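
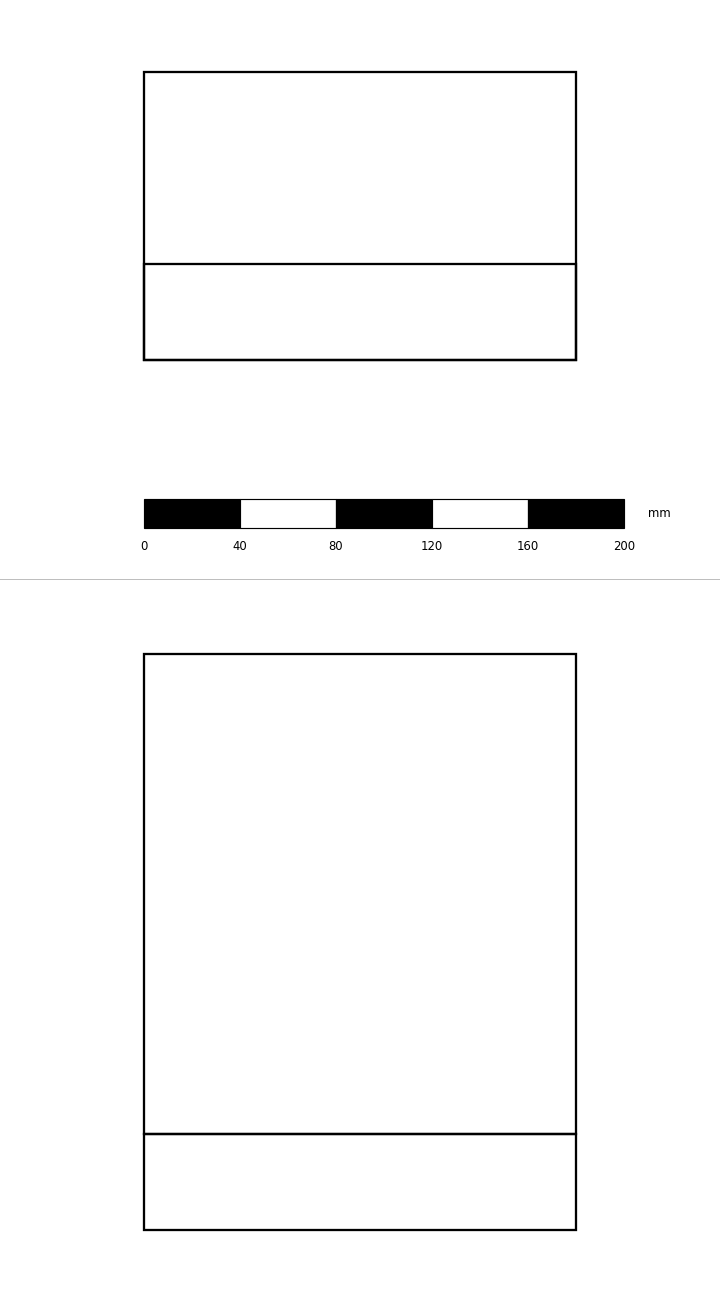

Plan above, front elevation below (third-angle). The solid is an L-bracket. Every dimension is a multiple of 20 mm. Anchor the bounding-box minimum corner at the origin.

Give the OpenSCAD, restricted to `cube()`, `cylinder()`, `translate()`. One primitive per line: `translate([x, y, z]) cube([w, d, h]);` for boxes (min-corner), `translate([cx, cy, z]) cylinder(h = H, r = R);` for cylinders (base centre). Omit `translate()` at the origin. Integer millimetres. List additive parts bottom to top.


cube([180, 120, 40]);
translate([0, 0, 40]) cube([180, 40, 200]);


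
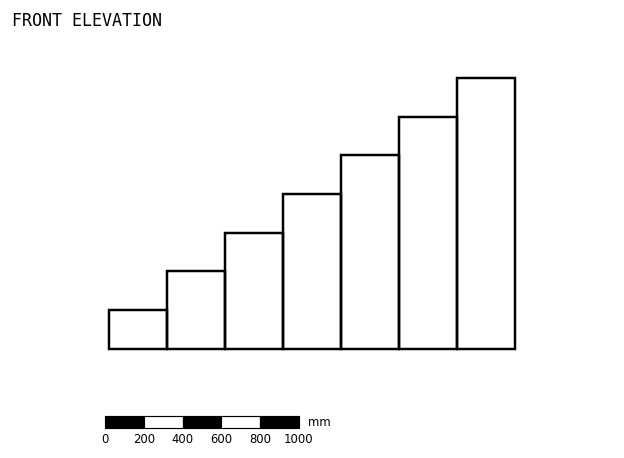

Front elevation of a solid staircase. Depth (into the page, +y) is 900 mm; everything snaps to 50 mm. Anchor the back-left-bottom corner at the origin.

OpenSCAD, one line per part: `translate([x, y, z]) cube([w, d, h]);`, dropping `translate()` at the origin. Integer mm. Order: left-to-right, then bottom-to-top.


cube([300, 900, 200]);
translate([300, 0, 0]) cube([300, 900, 400]);
translate([600, 0, 0]) cube([300, 900, 600]);
translate([900, 0, 0]) cube([300, 900, 800]);
translate([1200, 0, 0]) cube([300, 900, 1000]);
translate([1500, 0, 0]) cube([300, 900, 1200]);
translate([1800, 0, 0]) cube([300, 900, 1400]);


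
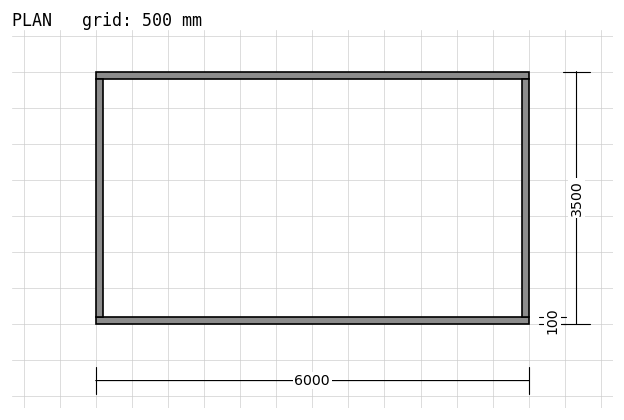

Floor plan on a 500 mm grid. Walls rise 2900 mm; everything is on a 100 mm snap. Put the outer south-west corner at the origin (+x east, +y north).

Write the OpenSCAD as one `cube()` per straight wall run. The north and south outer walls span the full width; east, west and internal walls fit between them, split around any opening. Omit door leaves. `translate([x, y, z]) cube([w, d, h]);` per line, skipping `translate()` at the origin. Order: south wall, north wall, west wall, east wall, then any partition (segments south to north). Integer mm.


cube([6000, 100, 2900]);
translate([0, 3400, 0]) cube([6000, 100, 2900]);
translate([0, 100, 0]) cube([100, 3300, 2900]);
translate([5900, 100, 0]) cube([100, 3300, 2900]);


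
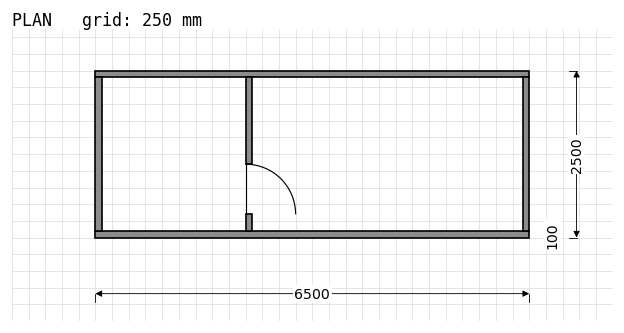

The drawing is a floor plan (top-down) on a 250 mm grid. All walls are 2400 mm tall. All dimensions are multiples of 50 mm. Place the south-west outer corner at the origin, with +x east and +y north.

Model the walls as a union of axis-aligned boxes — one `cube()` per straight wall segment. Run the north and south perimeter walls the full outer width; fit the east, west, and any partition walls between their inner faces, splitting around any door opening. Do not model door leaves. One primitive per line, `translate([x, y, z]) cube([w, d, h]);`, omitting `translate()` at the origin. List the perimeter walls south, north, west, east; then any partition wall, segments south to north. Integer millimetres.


cube([6500, 100, 2400]);
translate([0, 2400, 0]) cube([6500, 100, 2400]);
translate([0, 100, 0]) cube([100, 2300, 2400]);
translate([6400, 100, 0]) cube([100, 2300, 2400]);
translate([2250, 100, 0]) cube([100, 250, 2400]);
translate([2250, 1100, 0]) cube([100, 1300, 2400]);


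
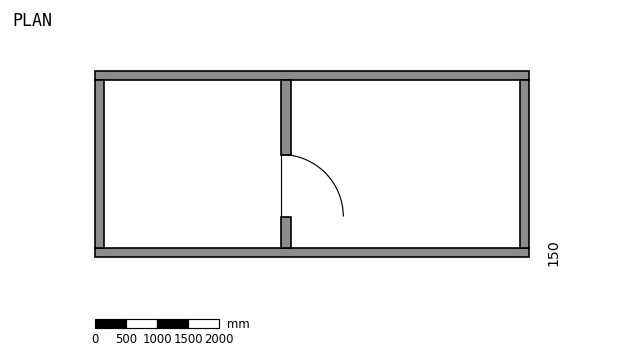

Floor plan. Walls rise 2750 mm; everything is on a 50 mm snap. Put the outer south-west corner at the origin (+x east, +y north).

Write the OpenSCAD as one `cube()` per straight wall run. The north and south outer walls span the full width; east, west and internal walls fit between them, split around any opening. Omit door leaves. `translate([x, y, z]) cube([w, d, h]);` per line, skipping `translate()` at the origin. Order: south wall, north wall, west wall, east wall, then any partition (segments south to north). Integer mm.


cube([7000, 150, 2750]);
translate([0, 2850, 0]) cube([7000, 150, 2750]);
translate([0, 150, 0]) cube([150, 2700, 2750]);
translate([6850, 150, 0]) cube([150, 2700, 2750]);
translate([3000, 150, 0]) cube([150, 500, 2750]);
translate([3000, 1650, 0]) cube([150, 1200, 2750]);


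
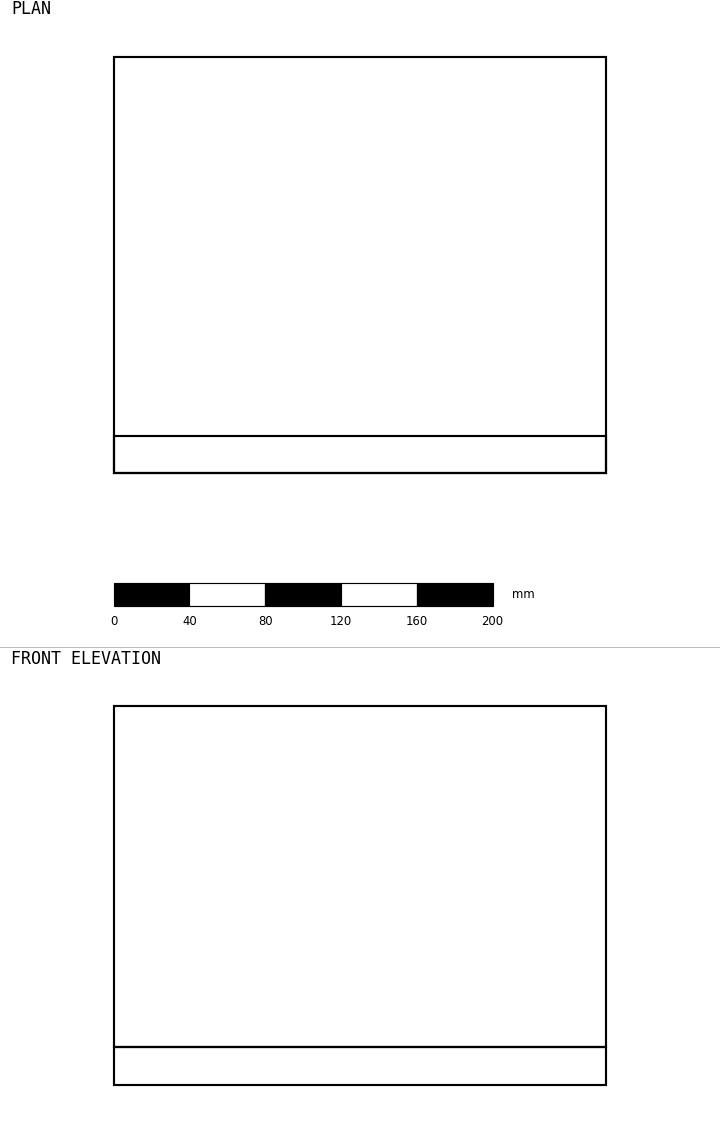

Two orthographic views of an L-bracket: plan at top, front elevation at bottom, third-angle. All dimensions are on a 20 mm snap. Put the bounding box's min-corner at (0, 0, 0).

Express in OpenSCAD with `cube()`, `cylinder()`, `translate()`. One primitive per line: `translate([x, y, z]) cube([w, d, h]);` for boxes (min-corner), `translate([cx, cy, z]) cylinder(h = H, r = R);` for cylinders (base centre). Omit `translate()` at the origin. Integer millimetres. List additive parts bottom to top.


cube([260, 220, 20]);
translate([0, 0, 20]) cube([260, 20, 180]);


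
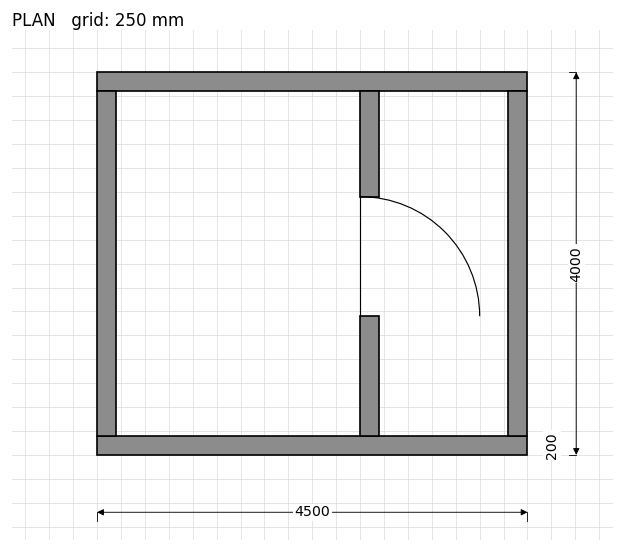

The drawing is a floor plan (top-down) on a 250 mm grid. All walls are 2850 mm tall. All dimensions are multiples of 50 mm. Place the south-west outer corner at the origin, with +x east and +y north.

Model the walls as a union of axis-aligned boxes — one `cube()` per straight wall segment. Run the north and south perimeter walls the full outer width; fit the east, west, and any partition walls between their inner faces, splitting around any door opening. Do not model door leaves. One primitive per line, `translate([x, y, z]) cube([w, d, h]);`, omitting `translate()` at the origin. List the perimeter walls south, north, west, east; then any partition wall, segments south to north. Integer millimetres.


cube([4500, 200, 2850]);
translate([0, 3800, 0]) cube([4500, 200, 2850]);
translate([0, 200, 0]) cube([200, 3600, 2850]);
translate([4300, 200, 0]) cube([200, 3600, 2850]);
translate([2750, 200, 0]) cube([200, 1250, 2850]);
translate([2750, 2700, 0]) cube([200, 1100, 2850]);


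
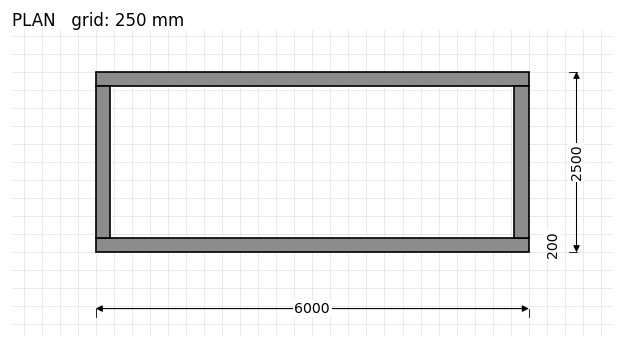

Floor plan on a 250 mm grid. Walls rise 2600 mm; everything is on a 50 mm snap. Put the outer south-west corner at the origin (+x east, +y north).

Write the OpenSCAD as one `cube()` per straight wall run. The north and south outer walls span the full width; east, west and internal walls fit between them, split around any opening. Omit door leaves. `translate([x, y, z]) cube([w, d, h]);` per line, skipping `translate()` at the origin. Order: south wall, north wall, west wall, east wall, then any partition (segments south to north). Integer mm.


cube([6000, 200, 2600]);
translate([0, 2300, 0]) cube([6000, 200, 2600]);
translate([0, 200, 0]) cube([200, 2100, 2600]);
translate([5800, 200, 0]) cube([200, 2100, 2600]);


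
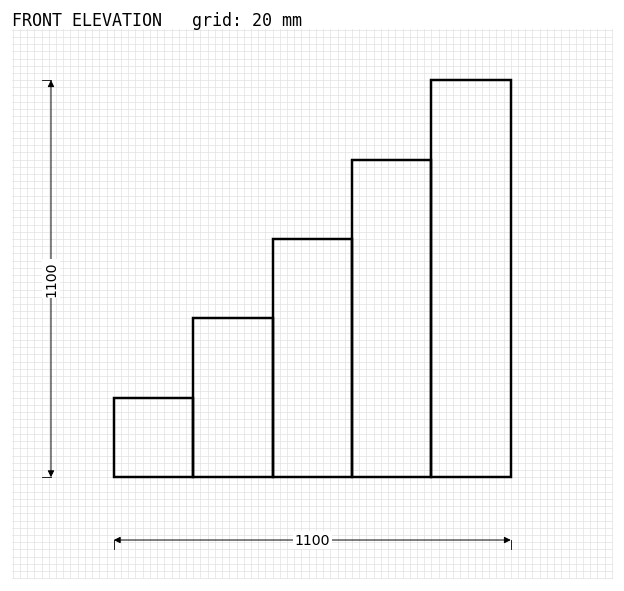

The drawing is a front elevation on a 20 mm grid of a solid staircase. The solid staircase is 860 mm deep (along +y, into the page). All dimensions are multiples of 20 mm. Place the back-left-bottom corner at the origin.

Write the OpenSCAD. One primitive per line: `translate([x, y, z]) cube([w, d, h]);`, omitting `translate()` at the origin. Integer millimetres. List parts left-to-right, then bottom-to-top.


cube([220, 860, 220]);
translate([220, 0, 0]) cube([220, 860, 440]);
translate([440, 0, 0]) cube([220, 860, 660]);
translate([660, 0, 0]) cube([220, 860, 880]);
translate([880, 0, 0]) cube([220, 860, 1100]);


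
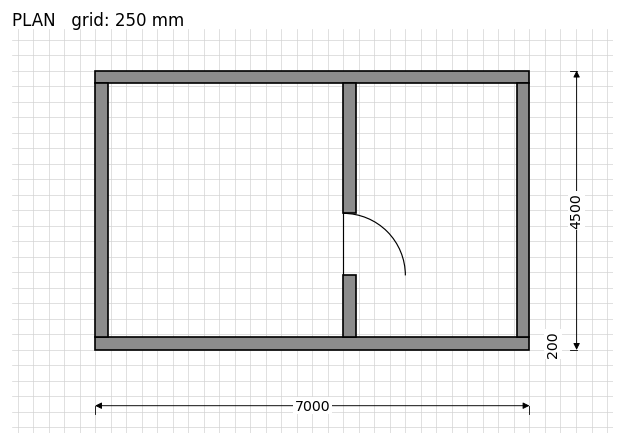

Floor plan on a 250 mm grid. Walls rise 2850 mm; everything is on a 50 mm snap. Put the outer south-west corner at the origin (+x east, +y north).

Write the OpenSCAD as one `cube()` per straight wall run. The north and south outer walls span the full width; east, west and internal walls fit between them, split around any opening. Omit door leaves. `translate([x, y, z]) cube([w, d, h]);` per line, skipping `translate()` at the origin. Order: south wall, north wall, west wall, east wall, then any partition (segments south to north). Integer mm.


cube([7000, 200, 2850]);
translate([0, 4300, 0]) cube([7000, 200, 2850]);
translate([0, 200, 0]) cube([200, 4100, 2850]);
translate([6800, 200, 0]) cube([200, 4100, 2850]);
translate([4000, 200, 0]) cube([200, 1000, 2850]);
translate([4000, 2200, 0]) cube([200, 2100, 2850]);


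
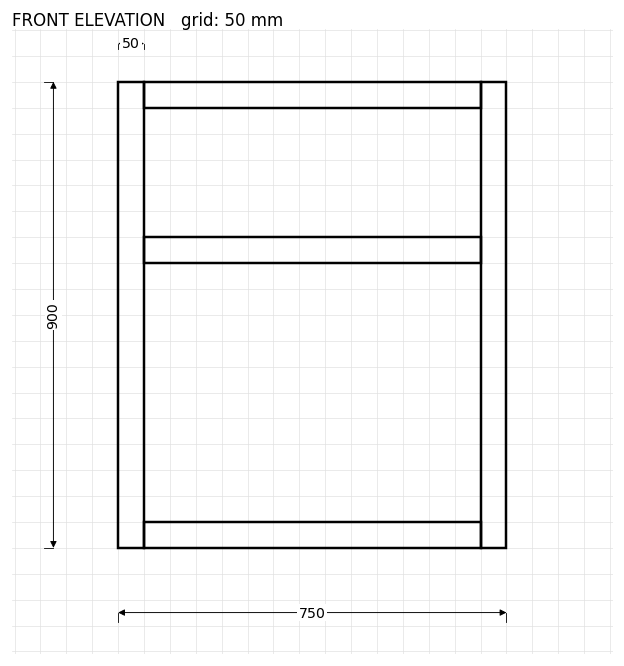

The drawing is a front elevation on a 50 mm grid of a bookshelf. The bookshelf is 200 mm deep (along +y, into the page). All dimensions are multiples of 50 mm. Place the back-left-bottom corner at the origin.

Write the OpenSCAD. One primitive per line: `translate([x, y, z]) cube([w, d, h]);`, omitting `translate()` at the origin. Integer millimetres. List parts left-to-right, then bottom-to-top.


cube([50, 200, 900]);
translate([50, 0, 0]) cube([650, 200, 50]);
translate([50, 0, 550]) cube([650, 200, 50]);
translate([50, 0, 850]) cube([650, 200, 50]);
translate([700, 0, 0]) cube([50, 200, 900]);


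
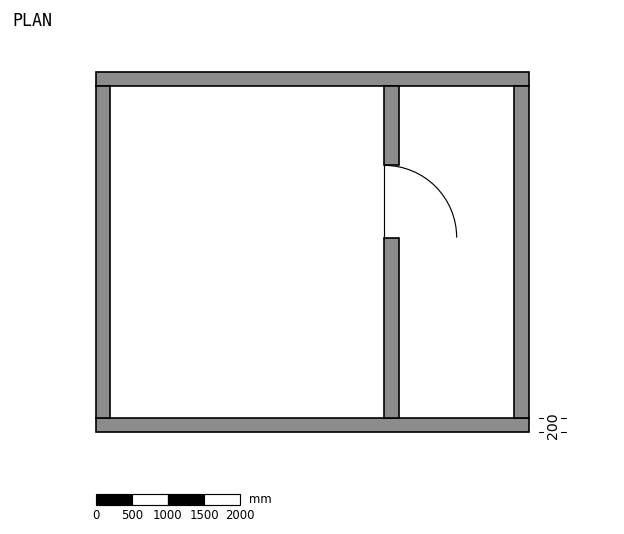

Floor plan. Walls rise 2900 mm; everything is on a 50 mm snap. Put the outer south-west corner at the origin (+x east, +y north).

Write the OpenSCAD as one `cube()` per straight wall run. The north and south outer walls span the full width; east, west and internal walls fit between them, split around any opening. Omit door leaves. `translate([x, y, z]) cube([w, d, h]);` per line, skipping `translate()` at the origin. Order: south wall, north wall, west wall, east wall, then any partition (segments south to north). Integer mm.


cube([6000, 200, 2900]);
translate([0, 4800, 0]) cube([6000, 200, 2900]);
translate([0, 200, 0]) cube([200, 4600, 2900]);
translate([5800, 200, 0]) cube([200, 4600, 2900]);
translate([4000, 200, 0]) cube([200, 2500, 2900]);
translate([4000, 3700, 0]) cube([200, 1100, 2900]);


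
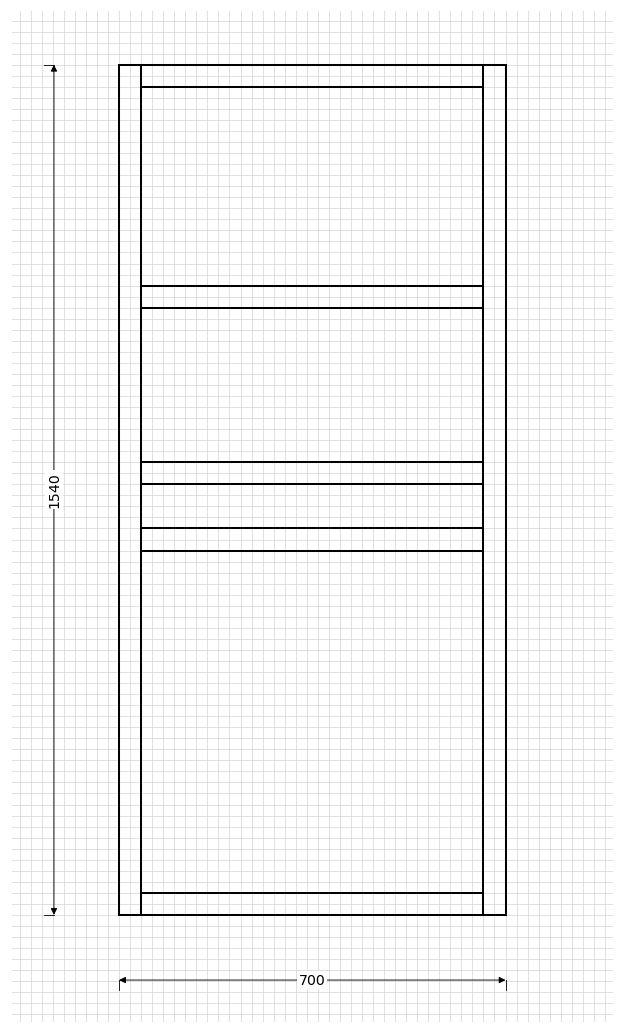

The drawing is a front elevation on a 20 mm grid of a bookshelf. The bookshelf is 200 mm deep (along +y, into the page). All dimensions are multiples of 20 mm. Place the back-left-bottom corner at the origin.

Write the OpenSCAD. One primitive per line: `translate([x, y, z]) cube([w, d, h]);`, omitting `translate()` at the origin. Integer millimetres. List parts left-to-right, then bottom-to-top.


cube([40, 200, 1540]);
translate([40, 0, 0]) cube([620, 200, 40]);
translate([40, 0, 660]) cube([620, 200, 40]);
translate([40, 0, 780]) cube([620, 200, 40]);
translate([40, 0, 1100]) cube([620, 200, 40]);
translate([40, 0, 1500]) cube([620, 200, 40]);
translate([660, 0, 0]) cube([40, 200, 1540]);


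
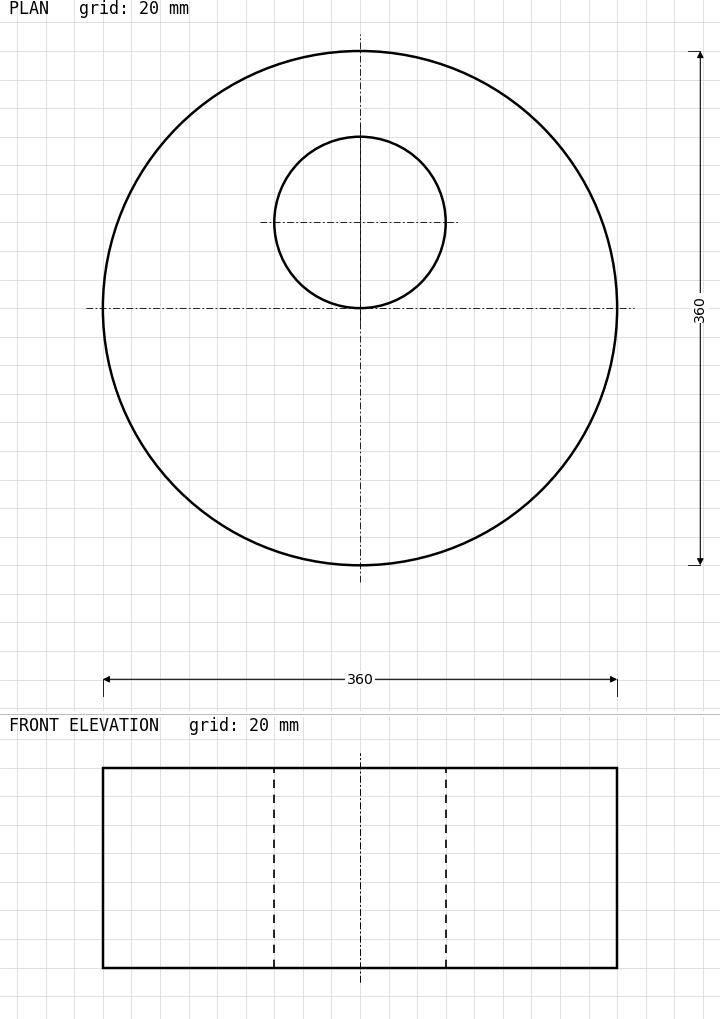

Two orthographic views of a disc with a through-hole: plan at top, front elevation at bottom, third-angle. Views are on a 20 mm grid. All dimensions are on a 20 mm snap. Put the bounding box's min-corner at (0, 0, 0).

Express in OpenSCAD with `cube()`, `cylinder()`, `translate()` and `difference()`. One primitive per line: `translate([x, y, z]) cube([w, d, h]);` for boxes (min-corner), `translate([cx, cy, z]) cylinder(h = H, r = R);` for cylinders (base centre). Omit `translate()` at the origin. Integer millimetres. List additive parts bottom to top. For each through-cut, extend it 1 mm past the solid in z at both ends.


difference() {
  translate([180, 180, 0]) cylinder(h = 140, r = 180);
  translate([180, 240, -1]) cylinder(h = 142, r = 60);
}


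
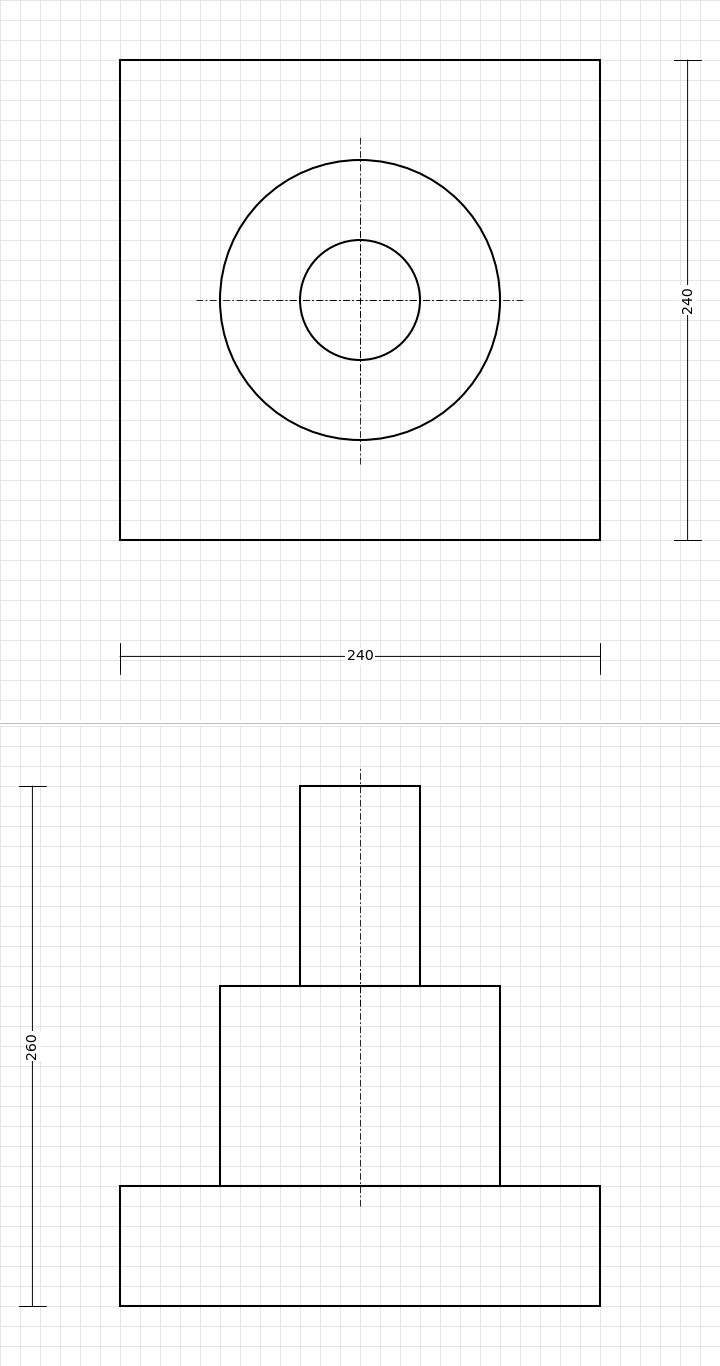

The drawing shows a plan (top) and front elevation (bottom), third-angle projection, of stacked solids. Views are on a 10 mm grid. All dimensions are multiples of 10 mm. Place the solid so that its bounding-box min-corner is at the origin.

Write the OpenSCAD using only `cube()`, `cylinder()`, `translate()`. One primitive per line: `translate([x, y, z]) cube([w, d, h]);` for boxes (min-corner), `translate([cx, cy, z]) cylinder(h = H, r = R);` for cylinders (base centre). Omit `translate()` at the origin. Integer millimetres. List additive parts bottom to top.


cube([240, 240, 60]);
translate([120, 120, 60]) cylinder(h = 100, r = 70);
translate([120, 120, 160]) cylinder(h = 100, r = 30);


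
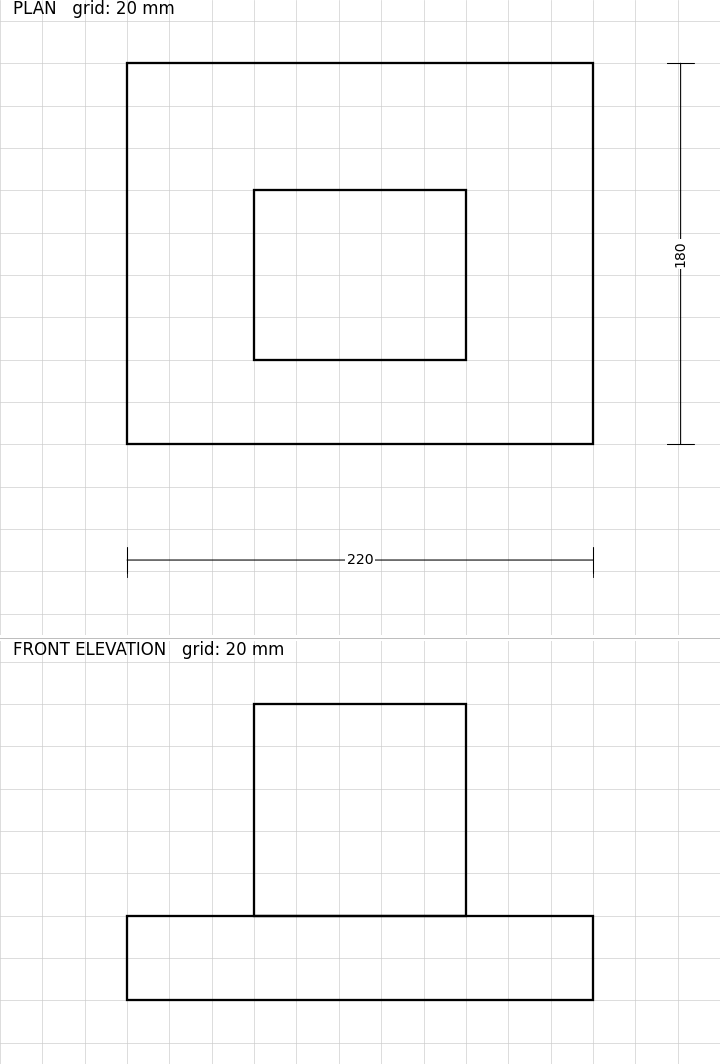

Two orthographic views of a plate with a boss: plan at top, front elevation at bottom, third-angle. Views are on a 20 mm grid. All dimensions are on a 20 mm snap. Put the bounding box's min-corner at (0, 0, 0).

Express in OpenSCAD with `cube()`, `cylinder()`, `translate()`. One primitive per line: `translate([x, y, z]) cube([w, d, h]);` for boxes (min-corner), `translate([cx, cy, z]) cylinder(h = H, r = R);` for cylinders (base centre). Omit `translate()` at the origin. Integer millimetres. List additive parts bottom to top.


cube([220, 180, 40]);
translate([60, 40, 40]) cube([100, 80, 100]);


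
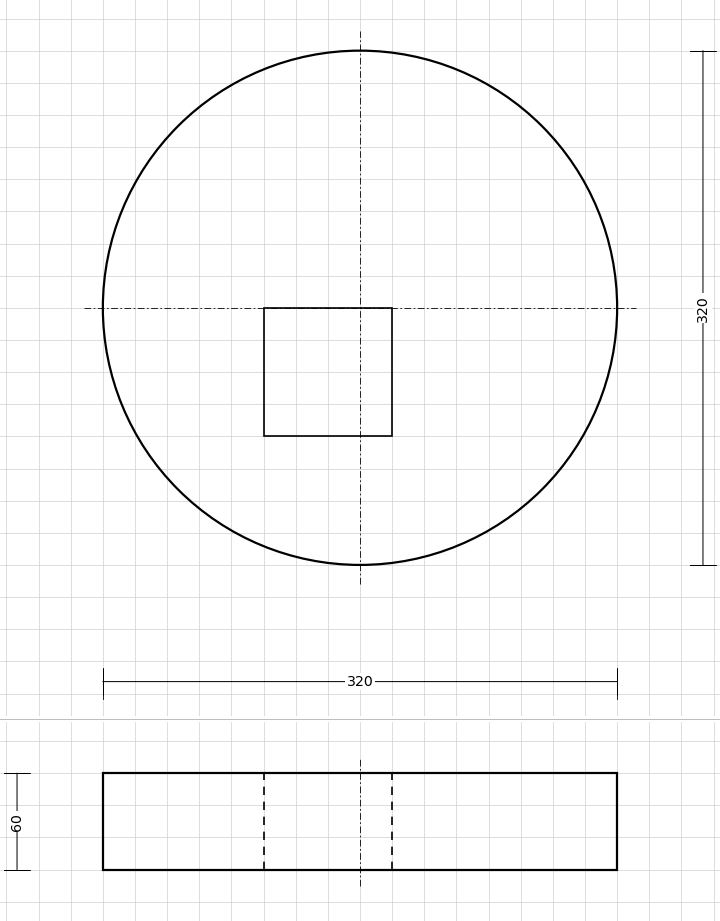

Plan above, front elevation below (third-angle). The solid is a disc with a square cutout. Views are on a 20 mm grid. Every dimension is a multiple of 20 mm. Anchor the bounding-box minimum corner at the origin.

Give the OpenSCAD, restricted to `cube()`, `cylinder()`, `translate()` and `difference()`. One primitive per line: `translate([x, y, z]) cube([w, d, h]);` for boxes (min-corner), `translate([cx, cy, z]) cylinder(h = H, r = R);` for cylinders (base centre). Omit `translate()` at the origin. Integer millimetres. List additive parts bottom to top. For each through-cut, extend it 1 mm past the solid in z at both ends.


difference() {
  translate([160, 160, 0]) cylinder(h = 60, r = 160);
  translate([100, 80, -1]) cube([80, 80, 62]);
}


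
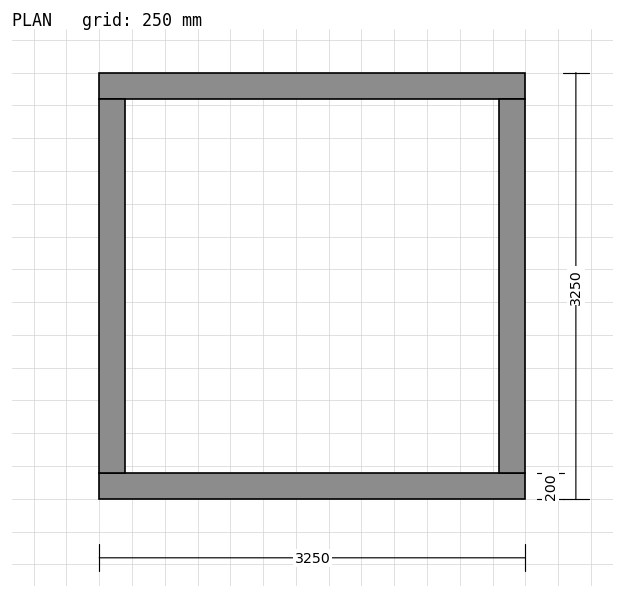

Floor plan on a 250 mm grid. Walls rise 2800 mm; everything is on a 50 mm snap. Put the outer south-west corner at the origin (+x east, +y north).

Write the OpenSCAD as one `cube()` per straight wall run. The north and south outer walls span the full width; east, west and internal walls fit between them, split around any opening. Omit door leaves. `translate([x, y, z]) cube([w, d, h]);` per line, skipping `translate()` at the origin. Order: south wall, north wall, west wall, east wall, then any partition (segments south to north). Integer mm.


cube([3250, 200, 2800]);
translate([0, 3050, 0]) cube([3250, 200, 2800]);
translate([0, 200, 0]) cube([200, 2850, 2800]);
translate([3050, 200, 0]) cube([200, 2850, 2800]);


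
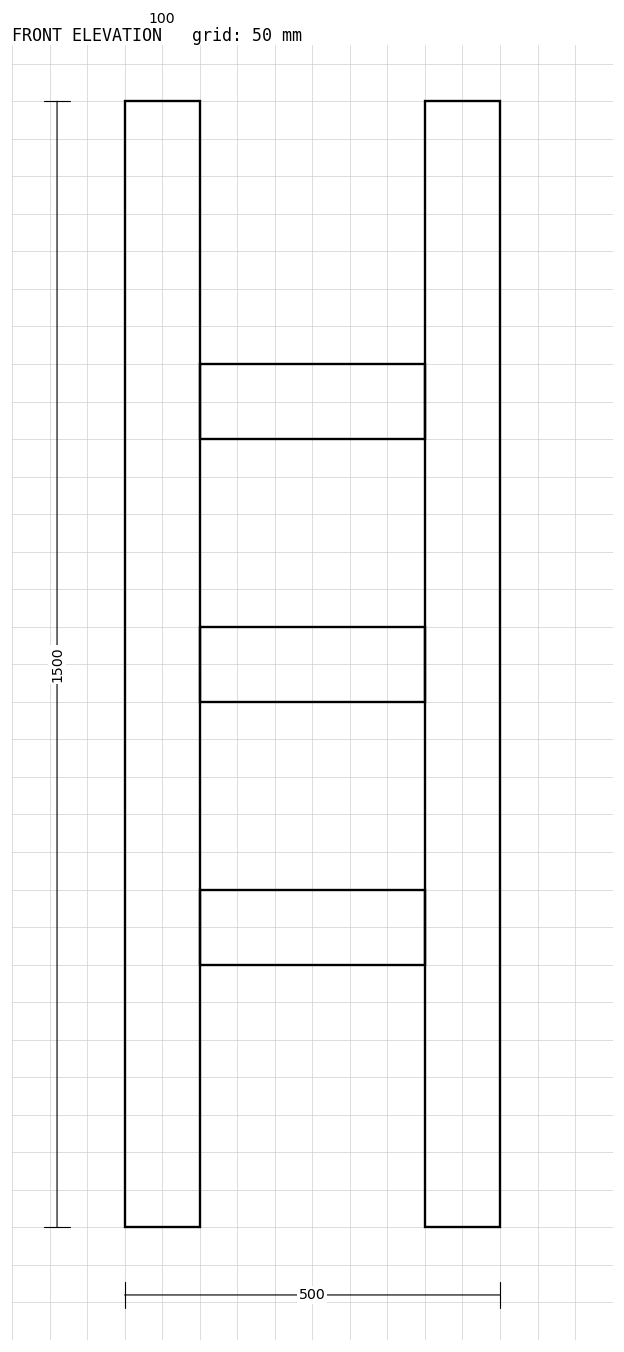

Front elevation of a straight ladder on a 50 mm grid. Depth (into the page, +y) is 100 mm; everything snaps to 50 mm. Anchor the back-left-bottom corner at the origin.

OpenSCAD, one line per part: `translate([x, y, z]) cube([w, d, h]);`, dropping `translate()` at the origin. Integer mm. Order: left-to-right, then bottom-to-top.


cube([100, 100, 1500]);
translate([100, 0, 350]) cube([300, 100, 100]);
translate([100, 0, 700]) cube([300, 100, 100]);
translate([100, 0, 1050]) cube([300, 100, 100]);
translate([400, 0, 0]) cube([100, 100, 1500]);


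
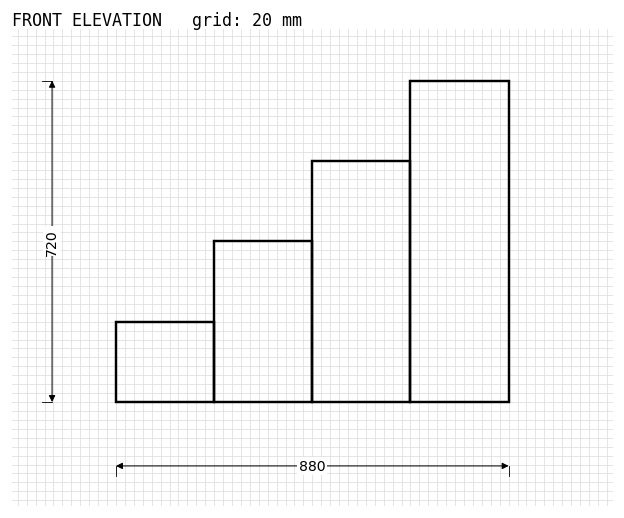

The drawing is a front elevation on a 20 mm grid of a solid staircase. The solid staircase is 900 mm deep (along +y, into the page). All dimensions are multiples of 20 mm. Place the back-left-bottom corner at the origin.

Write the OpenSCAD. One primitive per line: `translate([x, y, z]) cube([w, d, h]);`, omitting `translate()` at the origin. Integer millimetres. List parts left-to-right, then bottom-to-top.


cube([220, 900, 180]);
translate([220, 0, 0]) cube([220, 900, 360]);
translate([440, 0, 0]) cube([220, 900, 540]);
translate([660, 0, 0]) cube([220, 900, 720]);


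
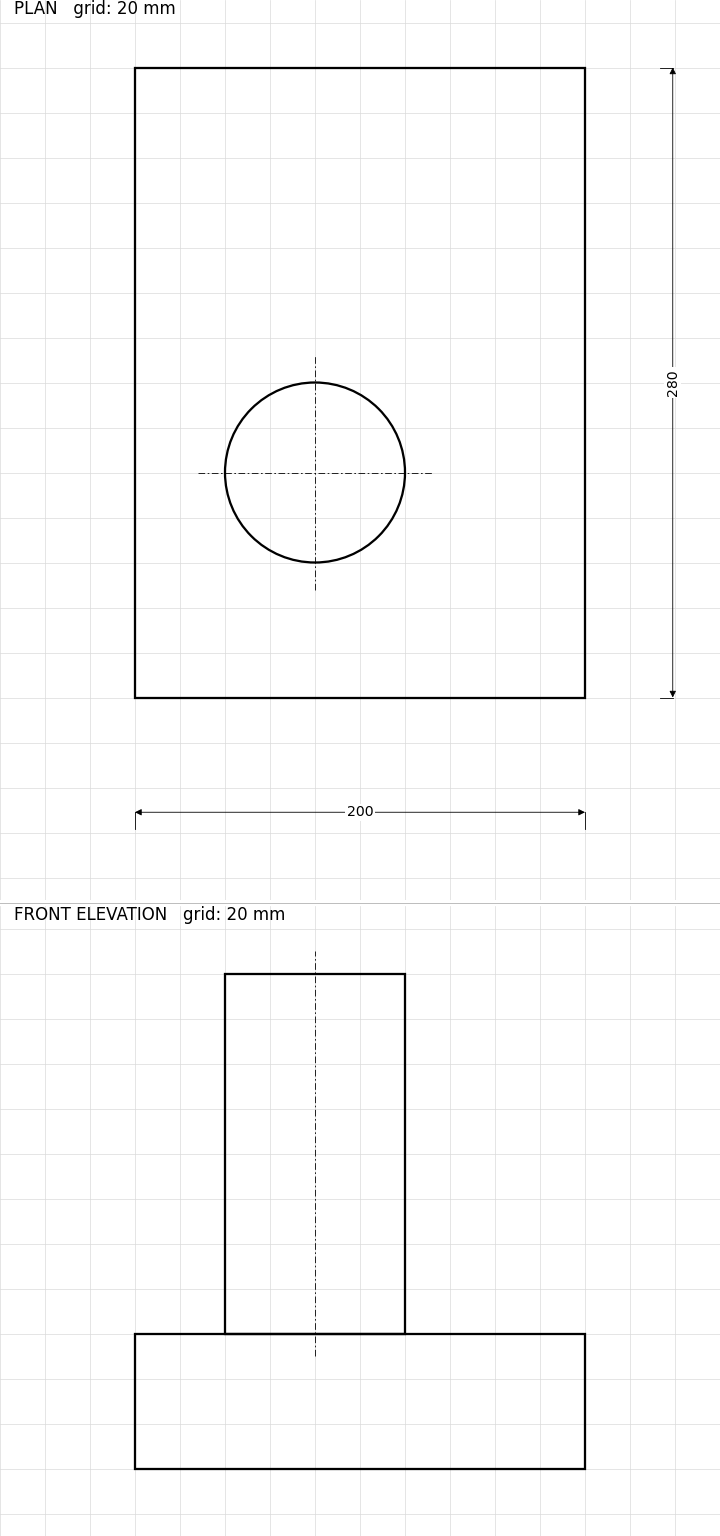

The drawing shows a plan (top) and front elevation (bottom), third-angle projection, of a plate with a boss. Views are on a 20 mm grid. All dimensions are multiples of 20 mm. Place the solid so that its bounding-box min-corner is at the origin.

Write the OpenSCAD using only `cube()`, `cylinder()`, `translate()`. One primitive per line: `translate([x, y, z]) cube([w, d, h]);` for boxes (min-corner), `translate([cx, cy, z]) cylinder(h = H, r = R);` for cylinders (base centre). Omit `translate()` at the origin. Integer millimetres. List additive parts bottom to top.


cube([200, 280, 60]);
translate([80, 100, 60]) cylinder(h = 160, r = 40);


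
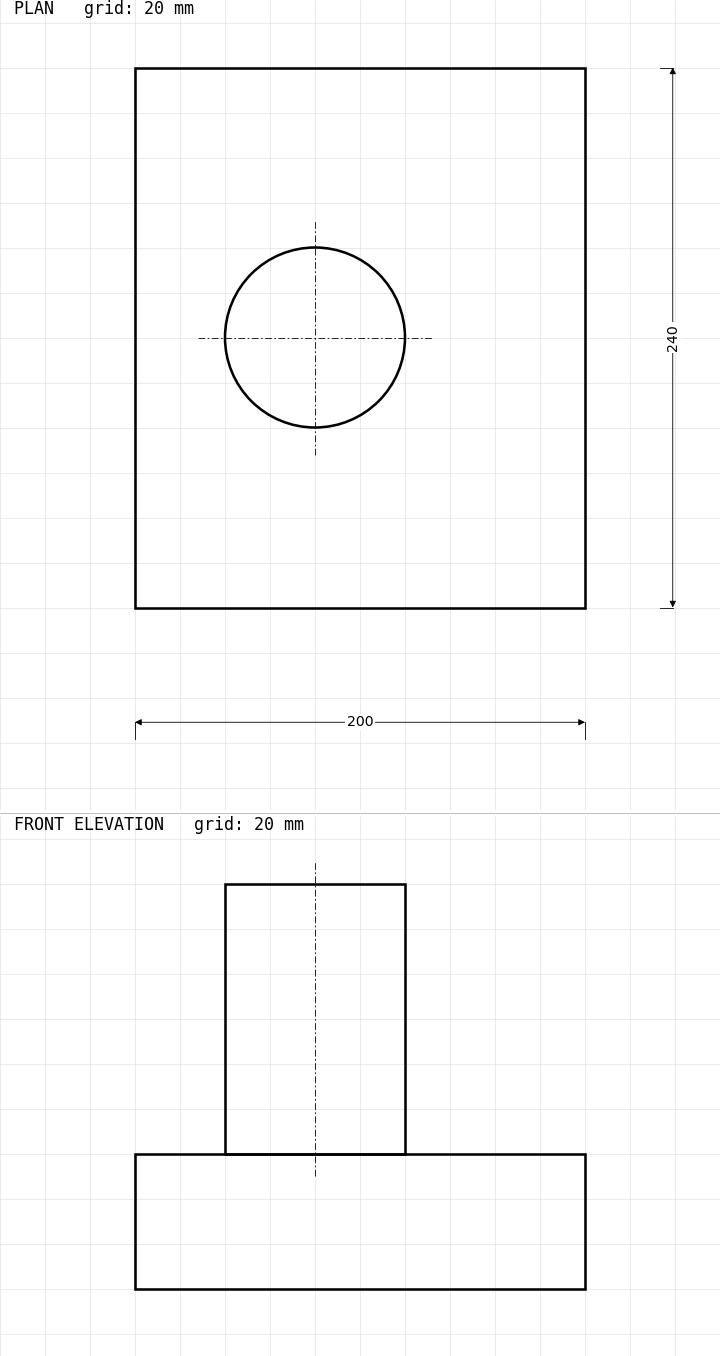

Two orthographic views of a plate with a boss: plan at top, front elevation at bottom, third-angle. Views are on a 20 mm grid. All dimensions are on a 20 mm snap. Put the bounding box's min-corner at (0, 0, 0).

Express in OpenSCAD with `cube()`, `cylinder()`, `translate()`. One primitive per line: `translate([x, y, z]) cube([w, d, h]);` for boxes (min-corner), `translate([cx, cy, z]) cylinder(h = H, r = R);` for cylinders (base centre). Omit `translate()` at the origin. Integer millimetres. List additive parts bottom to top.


cube([200, 240, 60]);
translate([80, 120, 60]) cylinder(h = 120, r = 40);


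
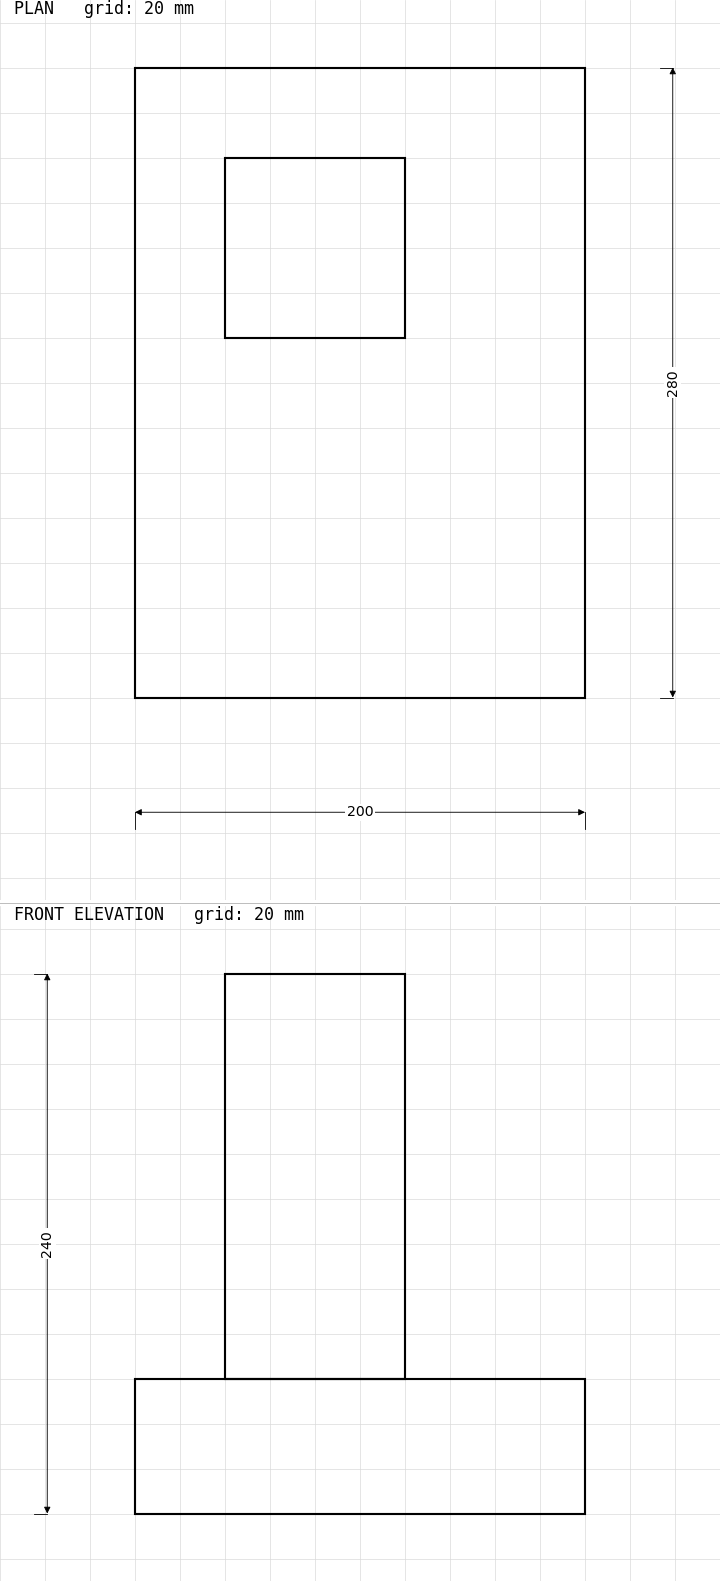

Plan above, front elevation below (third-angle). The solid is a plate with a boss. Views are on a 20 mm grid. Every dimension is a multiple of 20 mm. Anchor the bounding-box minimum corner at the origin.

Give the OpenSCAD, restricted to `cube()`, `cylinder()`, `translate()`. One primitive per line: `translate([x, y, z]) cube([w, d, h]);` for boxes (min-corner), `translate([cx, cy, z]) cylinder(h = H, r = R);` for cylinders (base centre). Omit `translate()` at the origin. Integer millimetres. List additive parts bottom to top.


cube([200, 280, 60]);
translate([40, 160, 60]) cube([80, 80, 180]);


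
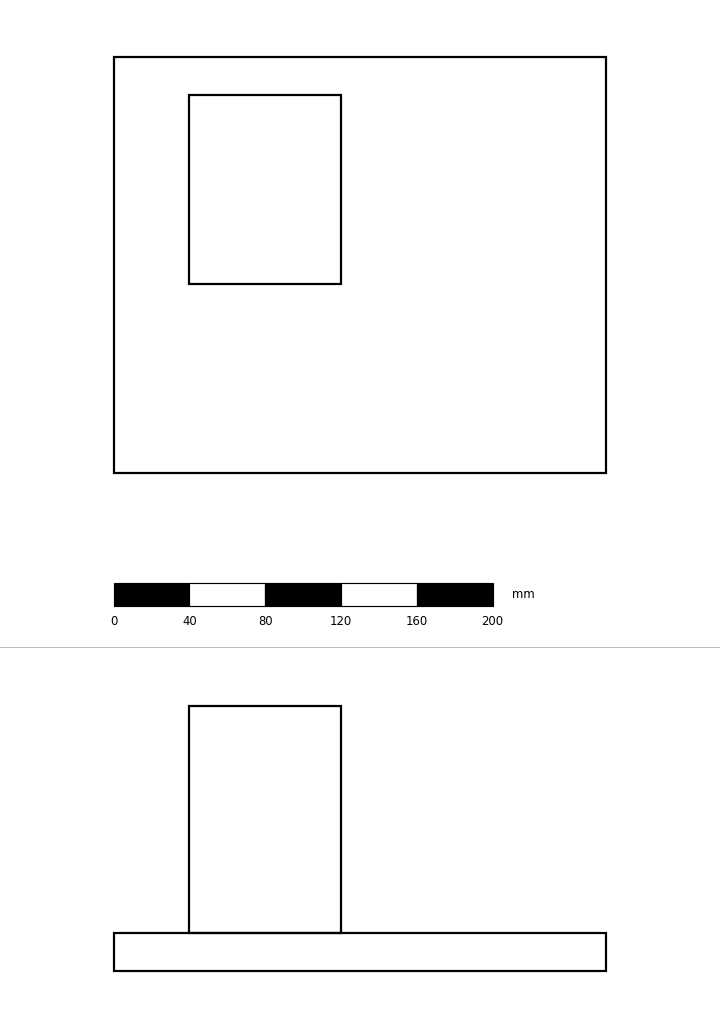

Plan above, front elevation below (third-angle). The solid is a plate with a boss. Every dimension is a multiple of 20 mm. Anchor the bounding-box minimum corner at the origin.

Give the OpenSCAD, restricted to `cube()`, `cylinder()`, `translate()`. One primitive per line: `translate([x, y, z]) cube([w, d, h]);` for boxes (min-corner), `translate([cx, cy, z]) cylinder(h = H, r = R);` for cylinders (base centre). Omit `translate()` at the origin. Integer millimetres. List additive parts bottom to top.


cube([260, 220, 20]);
translate([40, 100, 20]) cube([80, 100, 120]);


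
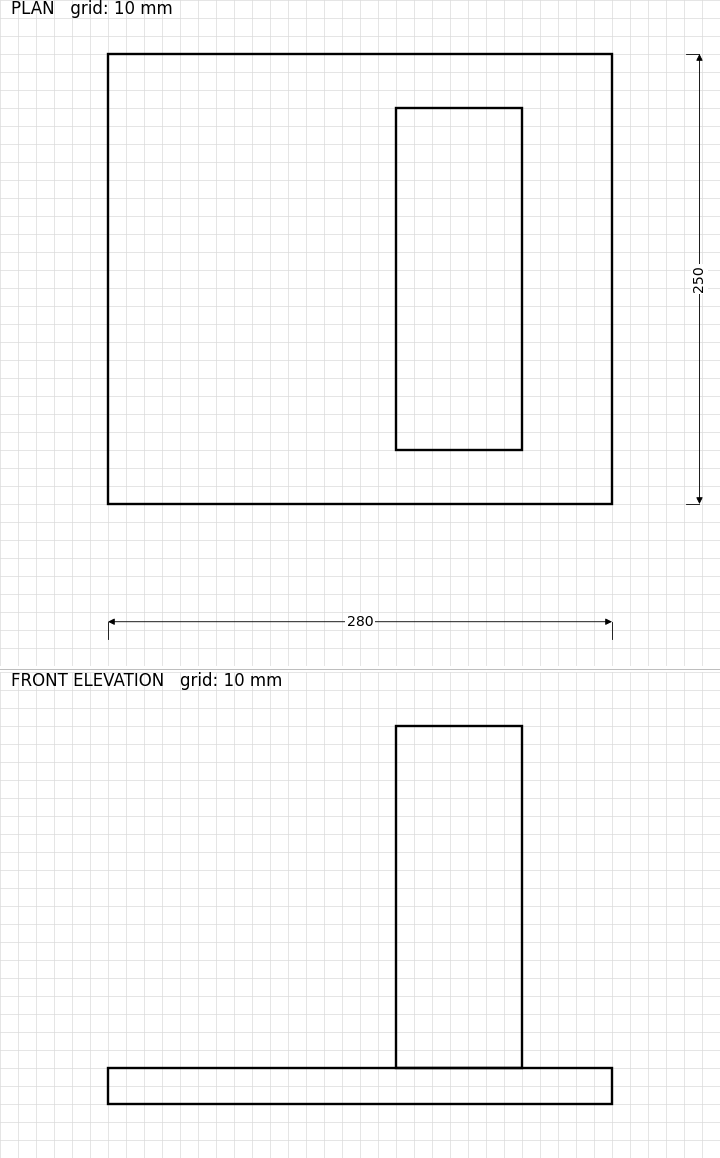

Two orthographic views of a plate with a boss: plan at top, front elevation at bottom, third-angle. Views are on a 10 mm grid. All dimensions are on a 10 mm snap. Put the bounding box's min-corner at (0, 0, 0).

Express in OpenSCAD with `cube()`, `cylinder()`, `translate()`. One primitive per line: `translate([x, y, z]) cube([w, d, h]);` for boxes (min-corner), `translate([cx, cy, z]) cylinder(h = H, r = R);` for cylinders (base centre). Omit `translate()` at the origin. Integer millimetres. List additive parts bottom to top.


cube([280, 250, 20]);
translate([160, 30, 20]) cube([70, 190, 190]);


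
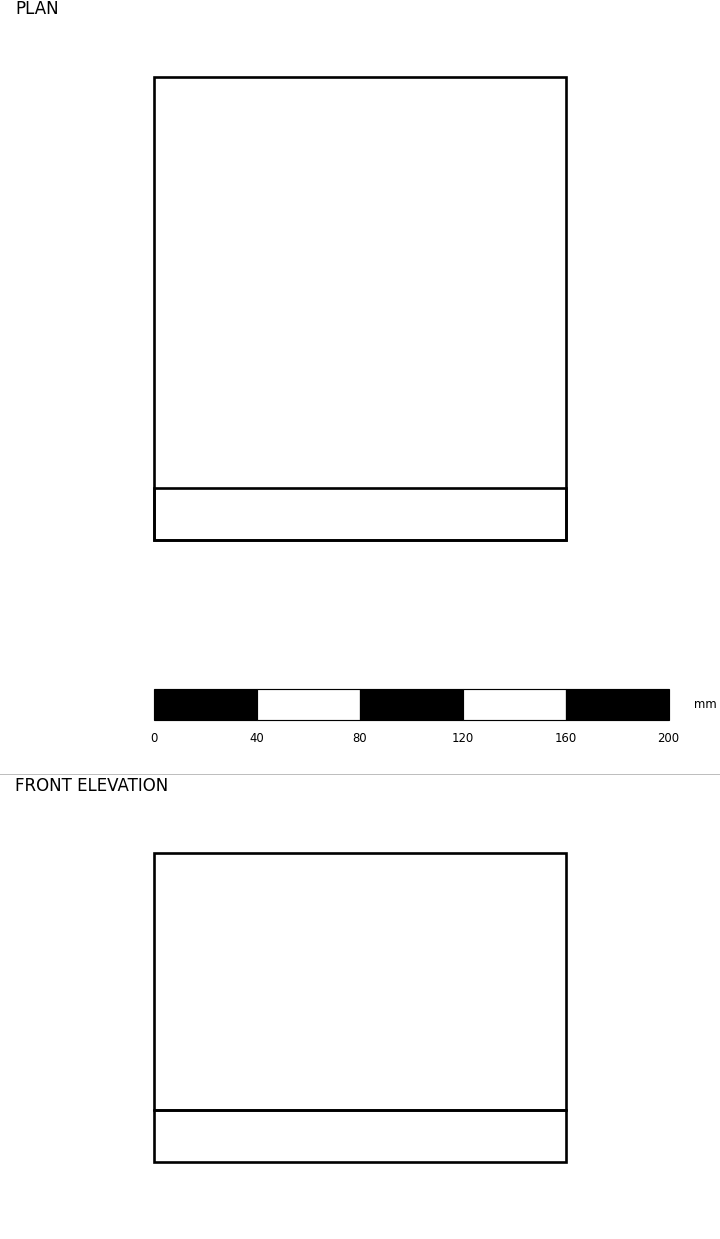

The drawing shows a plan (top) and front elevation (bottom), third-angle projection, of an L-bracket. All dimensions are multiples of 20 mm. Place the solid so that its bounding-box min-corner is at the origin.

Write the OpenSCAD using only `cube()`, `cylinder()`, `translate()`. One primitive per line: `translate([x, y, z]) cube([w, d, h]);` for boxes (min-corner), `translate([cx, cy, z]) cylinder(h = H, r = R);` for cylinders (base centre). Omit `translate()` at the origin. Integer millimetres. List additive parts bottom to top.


cube([160, 180, 20]);
translate([0, 0, 20]) cube([160, 20, 100]);


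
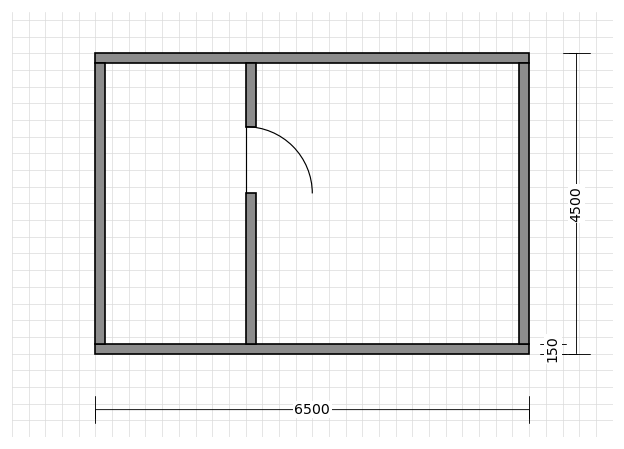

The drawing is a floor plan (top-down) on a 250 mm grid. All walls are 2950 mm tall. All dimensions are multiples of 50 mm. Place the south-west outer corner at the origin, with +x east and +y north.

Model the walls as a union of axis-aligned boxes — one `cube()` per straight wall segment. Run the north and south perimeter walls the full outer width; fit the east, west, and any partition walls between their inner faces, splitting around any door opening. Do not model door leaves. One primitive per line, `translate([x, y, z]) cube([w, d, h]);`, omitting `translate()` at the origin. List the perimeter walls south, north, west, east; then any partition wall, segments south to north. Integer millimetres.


cube([6500, 150, 2950]);
translate([0, 4350, 0]) cube([6500, 150, 2950]);
translate([0, 150, 0]) cube([150, 4200, 2950]);
translate([6350, 150, 0]) cube([150, 4200, 2950]);
translate([2250, 150, 0]) cube([150, 2250, 2950]);
translate([2250, 3400, 0]) cube([150, 950, 2950]);


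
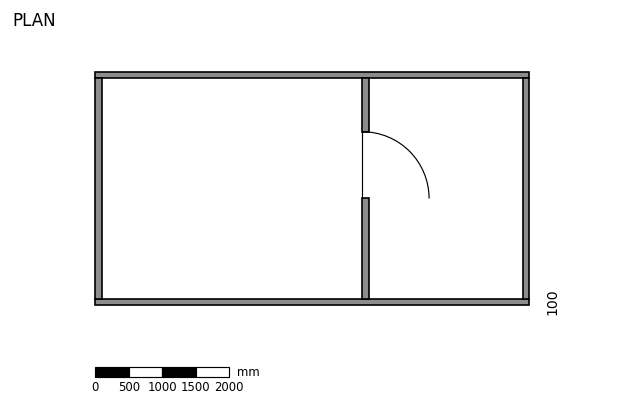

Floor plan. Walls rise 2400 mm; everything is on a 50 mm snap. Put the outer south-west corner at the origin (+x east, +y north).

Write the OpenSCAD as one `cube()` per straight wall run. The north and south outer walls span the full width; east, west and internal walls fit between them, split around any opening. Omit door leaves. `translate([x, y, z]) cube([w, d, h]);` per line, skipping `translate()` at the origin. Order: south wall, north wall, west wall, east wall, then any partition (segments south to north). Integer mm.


cube([6500, 100, 2400]);
translate([0, 3400, 0]) cube([6500, 100, 2400]);
translate([0, 100, 0]) cube([100, 3300, 2400]);
translate([6400, 100, 0]) cube([100, 3300, 2400]);
translate([4000, 100, 0]) cube([100, 1500, 2400]);
translate([4000, 2600, 0]) cube([100, 800, 2400]);


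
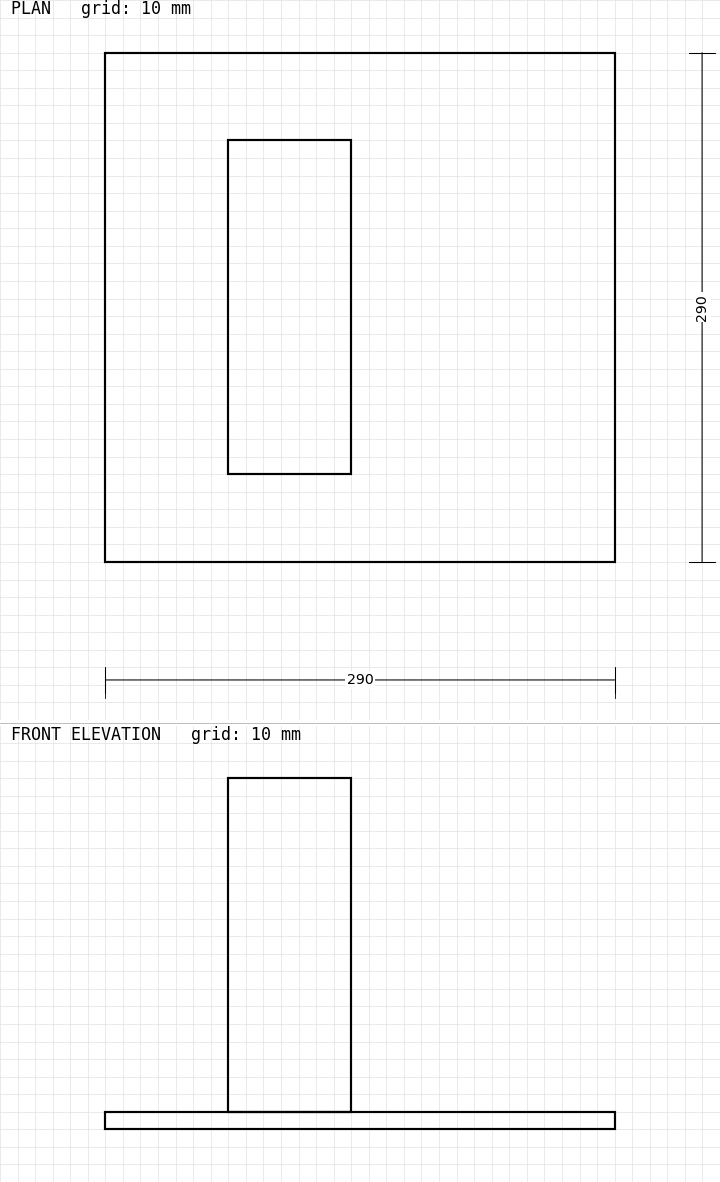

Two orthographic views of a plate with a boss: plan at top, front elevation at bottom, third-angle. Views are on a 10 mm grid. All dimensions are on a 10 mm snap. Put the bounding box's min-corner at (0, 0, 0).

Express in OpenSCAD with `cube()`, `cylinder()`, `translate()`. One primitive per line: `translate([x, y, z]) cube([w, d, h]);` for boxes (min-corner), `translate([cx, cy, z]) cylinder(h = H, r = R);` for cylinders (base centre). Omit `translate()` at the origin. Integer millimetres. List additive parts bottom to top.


cube([290, 290, 10]);
translate([70, 50, 10]) cube([70, 190, 190]);


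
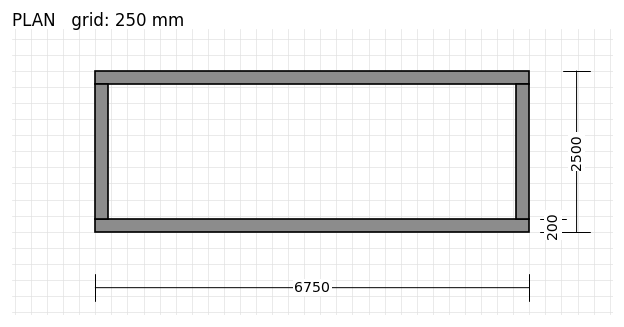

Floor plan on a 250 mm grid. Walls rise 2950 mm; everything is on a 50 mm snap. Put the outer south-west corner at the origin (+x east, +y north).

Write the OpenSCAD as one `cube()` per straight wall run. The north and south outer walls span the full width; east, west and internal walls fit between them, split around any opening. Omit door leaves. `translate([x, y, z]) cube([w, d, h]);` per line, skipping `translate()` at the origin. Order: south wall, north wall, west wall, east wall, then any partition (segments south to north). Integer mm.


cube([6750, 200, 2950]);
translate([0, 2300, 0]) cube([6750, 200, 2950]);
translate([0, 200, 0]) cube([200, 2100, 2950]);
translate([6550, 200, 0]) cube([200, 2100, 2950]);


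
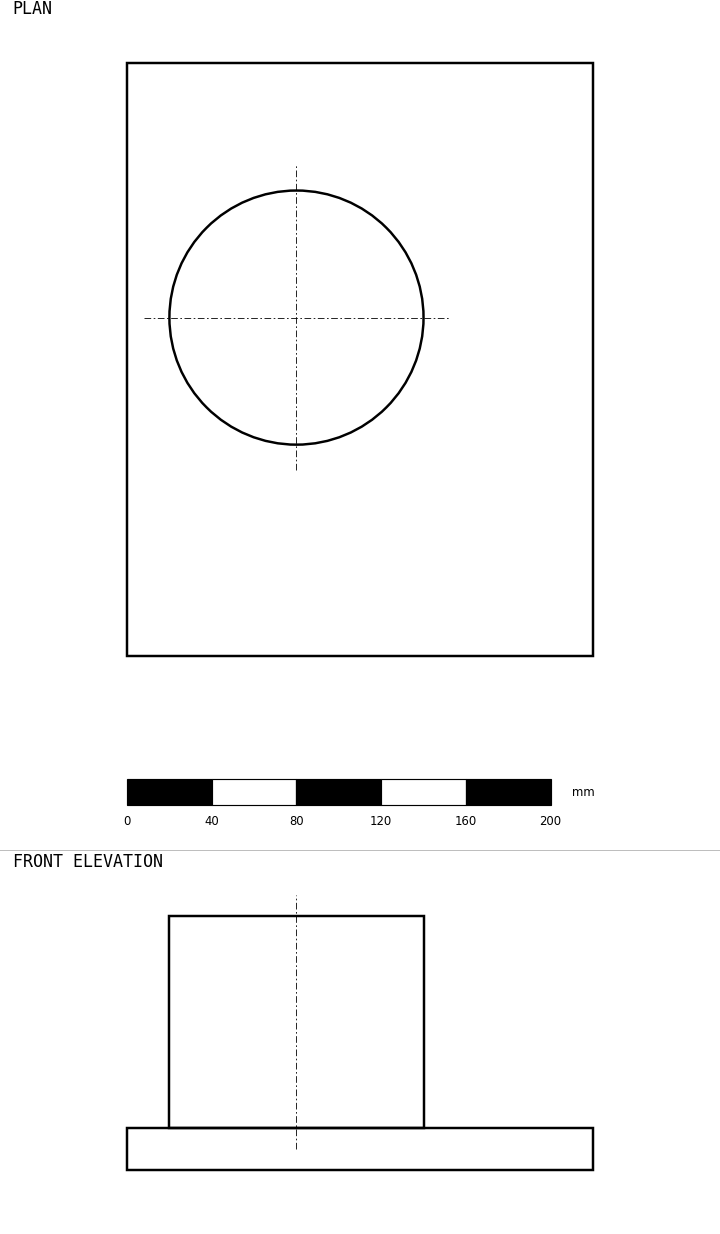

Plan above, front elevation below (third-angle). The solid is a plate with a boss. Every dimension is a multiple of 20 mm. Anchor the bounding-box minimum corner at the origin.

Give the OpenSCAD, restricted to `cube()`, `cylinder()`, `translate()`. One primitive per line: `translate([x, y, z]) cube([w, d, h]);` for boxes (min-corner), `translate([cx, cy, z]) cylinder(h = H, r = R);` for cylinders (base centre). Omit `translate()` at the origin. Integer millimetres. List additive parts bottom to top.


cube([220, 280, 20]);
translate([80, 160, 20]) cylinder(h = 100, r = 60);


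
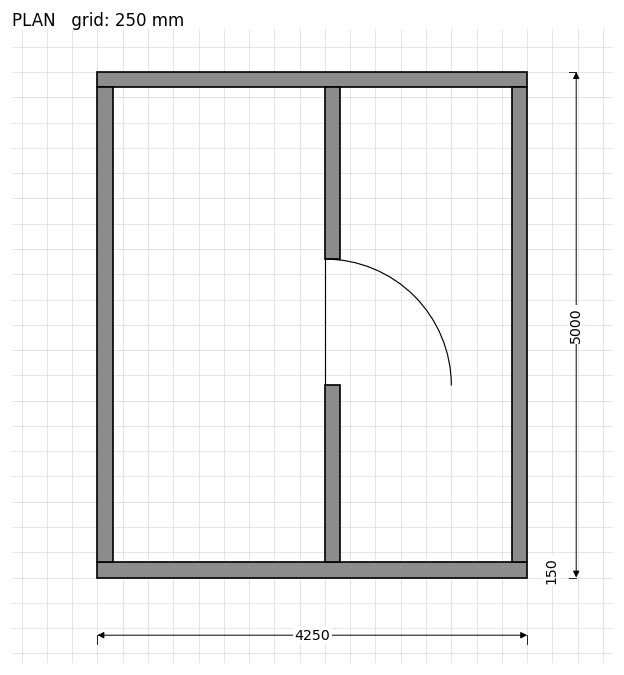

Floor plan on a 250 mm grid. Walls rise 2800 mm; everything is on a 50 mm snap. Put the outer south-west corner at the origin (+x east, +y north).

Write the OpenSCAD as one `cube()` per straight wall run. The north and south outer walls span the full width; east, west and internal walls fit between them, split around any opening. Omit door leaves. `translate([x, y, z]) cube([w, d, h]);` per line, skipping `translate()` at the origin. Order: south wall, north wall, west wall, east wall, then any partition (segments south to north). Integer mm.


cube([4250, 150, 2800]);
translate([0, 4850, 0]) cube([4250, 150, 2800]);
translate([0, 150, 0]) cube([150, 4700, 2800]);
translate([4100, 150, 0]) cube([150, 4700, 2800]);
translate([2250, 150, 0]) cube([150, 1750, 2800]);
translate([2250, 3150, 0]) cube([150, 1700, 2800]);


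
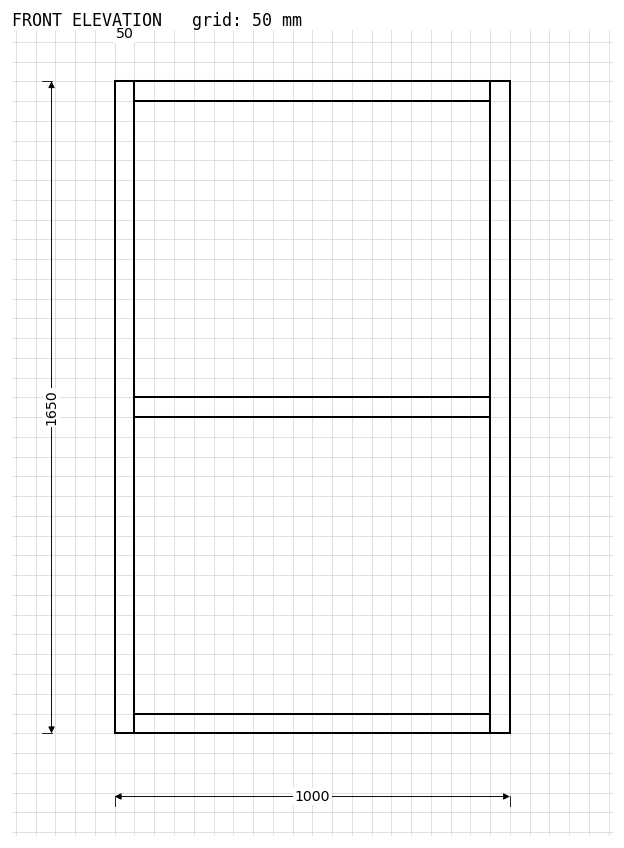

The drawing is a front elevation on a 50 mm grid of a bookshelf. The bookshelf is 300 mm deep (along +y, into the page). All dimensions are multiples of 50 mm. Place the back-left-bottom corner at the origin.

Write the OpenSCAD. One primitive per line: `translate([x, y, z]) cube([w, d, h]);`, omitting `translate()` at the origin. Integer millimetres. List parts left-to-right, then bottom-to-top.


cube([50, 300, 1650]);
translate([50, 0, 0]) cube([900, 300, 50]);
translate([50, 0, 800]) cube([900, 300, 50]);
translate([50, 0, 1600]) cube([900, 300, 50]);
translate([950, 0, 0]) cube([50, 300, 1650]);


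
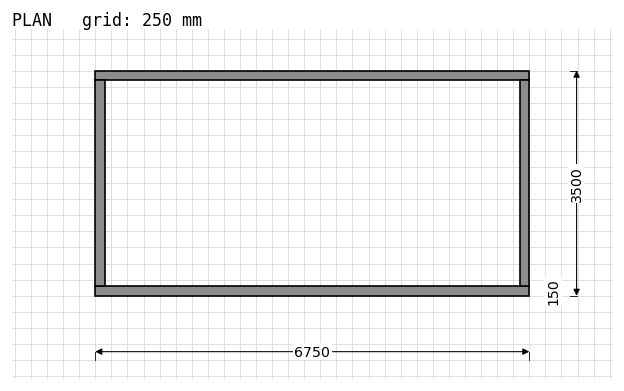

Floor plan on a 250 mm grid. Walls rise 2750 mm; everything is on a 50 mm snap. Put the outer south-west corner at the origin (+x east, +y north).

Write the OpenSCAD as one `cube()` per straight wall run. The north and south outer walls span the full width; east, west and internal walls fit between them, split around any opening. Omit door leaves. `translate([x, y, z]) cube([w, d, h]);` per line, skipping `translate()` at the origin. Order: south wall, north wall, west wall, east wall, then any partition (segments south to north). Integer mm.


cube([6750, 150, 2750]);
translate([0, 3350, 0]) cube([6750, 150, 2750]);
translate([0, 150, 0]) cube([150, 3200, 2750]);
translate([6600, 150, 0]) cube([150, 3200, 2750]);


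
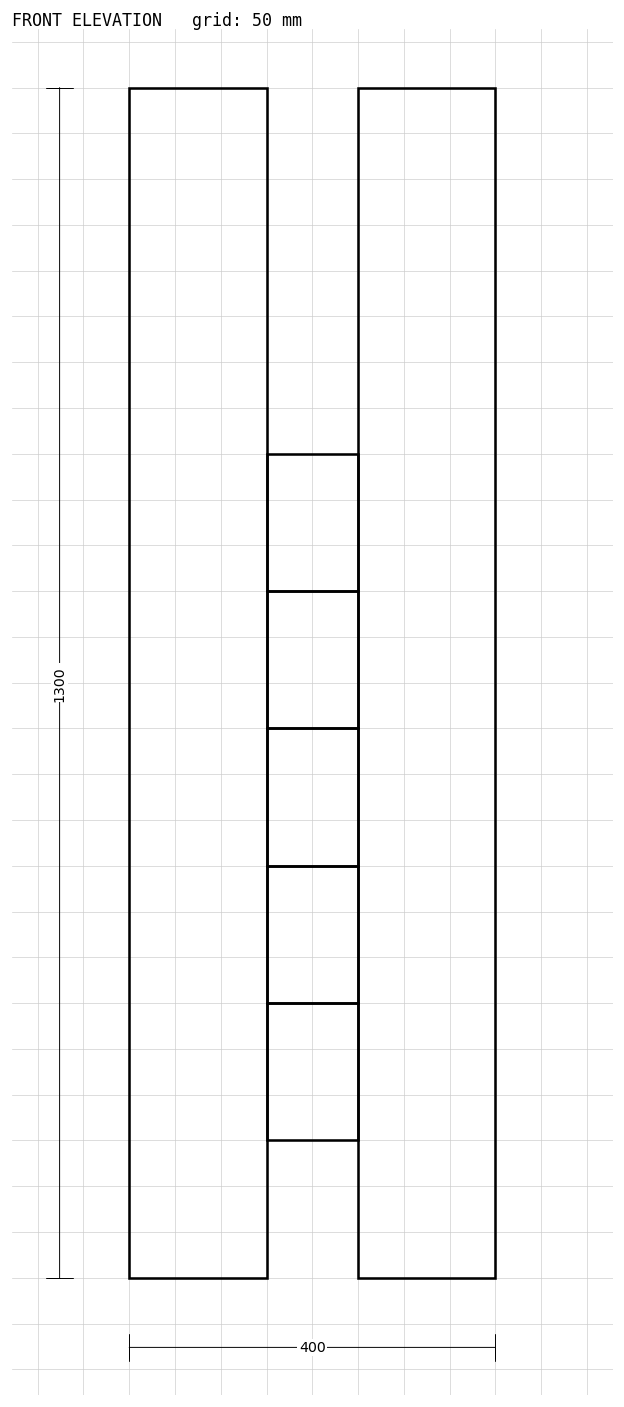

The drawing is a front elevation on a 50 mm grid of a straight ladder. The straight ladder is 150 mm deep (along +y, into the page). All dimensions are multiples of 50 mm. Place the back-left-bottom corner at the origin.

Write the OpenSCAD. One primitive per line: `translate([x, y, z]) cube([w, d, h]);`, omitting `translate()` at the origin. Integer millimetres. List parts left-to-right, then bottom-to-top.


cube([150, 150, 1300]);
translate([150, 0, 150]) cube([100, 150, 150]);
translate([150, 0, 300]) cube([100, 150, 150]);
translate([150, 0, 450]) cube([100, 150, 150]);
translate([150, 0, 600]) cube([100, 150, 150]);
translate([150, 0, 750]) cube([100, 150, 150]);
translate([250, 0, 0]) cube([150, 150, 1300]);


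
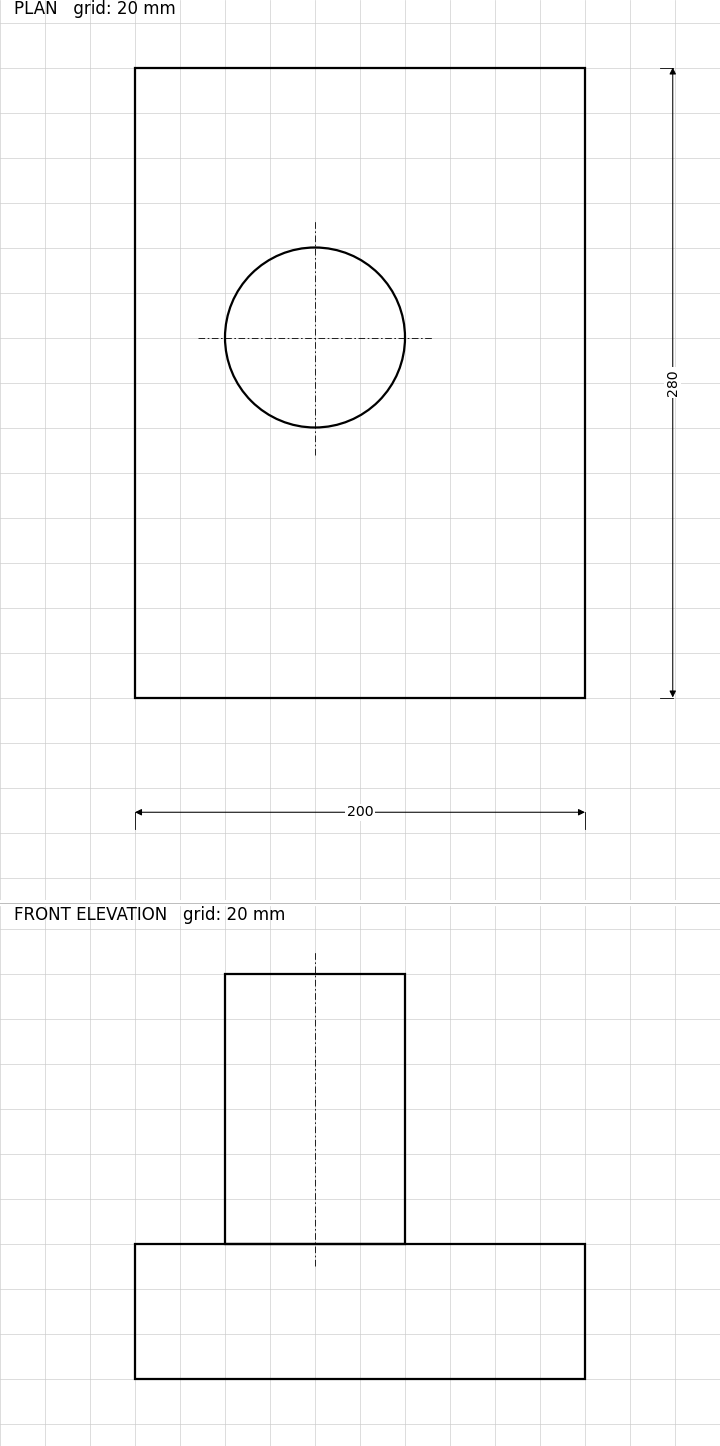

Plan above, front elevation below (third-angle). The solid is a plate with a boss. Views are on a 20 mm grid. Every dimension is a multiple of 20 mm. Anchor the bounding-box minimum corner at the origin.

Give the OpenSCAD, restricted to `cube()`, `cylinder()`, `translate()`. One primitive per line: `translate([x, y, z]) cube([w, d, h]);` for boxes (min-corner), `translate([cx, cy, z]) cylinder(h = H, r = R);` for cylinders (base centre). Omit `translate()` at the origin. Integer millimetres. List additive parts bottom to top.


cube([200, 280, 60]);
translate([80, 160, 60]) cylinder(h = 120, r = 40);


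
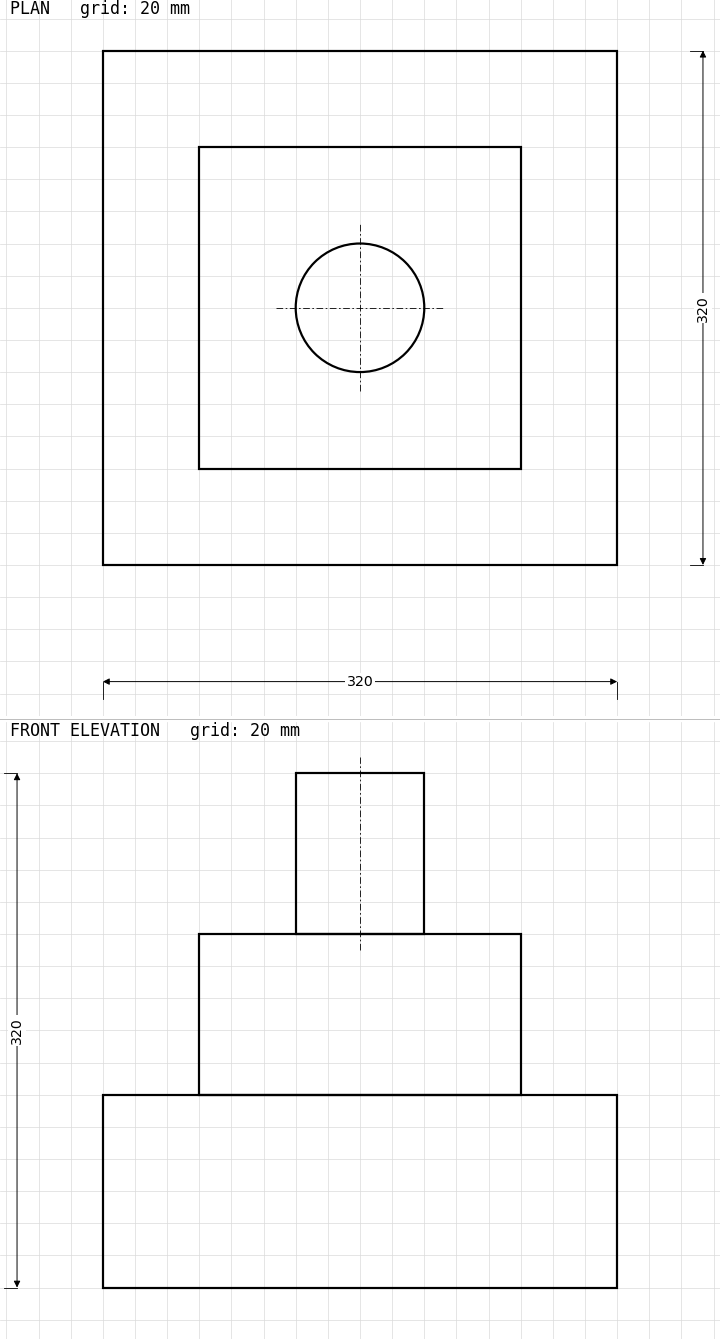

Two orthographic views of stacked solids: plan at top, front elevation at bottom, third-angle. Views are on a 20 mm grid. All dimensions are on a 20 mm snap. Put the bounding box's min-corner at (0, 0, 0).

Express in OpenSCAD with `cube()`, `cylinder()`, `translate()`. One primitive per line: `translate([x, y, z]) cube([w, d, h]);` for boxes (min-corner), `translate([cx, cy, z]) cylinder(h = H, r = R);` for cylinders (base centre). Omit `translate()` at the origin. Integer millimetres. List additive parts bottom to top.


cube([320, 320, 120]);
translate([60, 60, 120]) cube([200, 200, 100]);
translate([160, 160, 220]) cylinder(h = 100, r = 40);
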